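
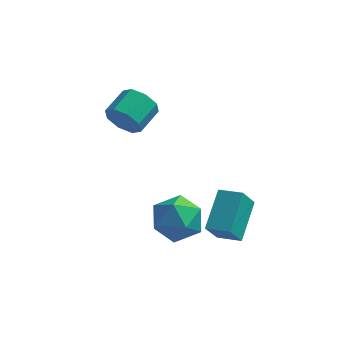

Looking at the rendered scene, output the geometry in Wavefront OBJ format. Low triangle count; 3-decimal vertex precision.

v 1.061 -0.816 -4.145
v 0.696 -1.454 -3.048
v 1.211 0.903 -3.095
v 0.846 0.266 -1.999
v 2.134 -1.046 -3.921
v 1.769 -1.683 -2.825
v 2.284 0.674 -2.872
v 1.919 0.036 -1.775
v -0.715 0.13 -2.577
v -0.006 0.185 -3.581
v -1.254 -1.725 -3.059
v -0.545 -1.67 -4.063
v -0.029 -1.702 -2.946
v 0.304 -0.556 -2.648
v -1.564 -0.984 -3.992
v -1.231 0.162 -3.694
v -0.53 -0.504 -4.455
v 0.418 -0.947 -3.809
v -1.678 -0.593 -2.831
v -0.73 -1.036 -2.185
v -3.884 2.788 -0.547
v -3.563 2.405 0.237
v -3.115 3.669 0.671
v -3.436 4.052 -0.113
v -3.076 2.411 -0.283
v -2.628 3.675 0.152
v -3.063 2.638 -0.957
v -2.615 3.902 -0.523
v -3.531 2.953 -1.391
v -3.082 4.217 -0.957
v -4.205 3.171 -1.331
v -3.757 4.435 -0.897
v -4.692 3.165 -0.812
v -4.244 4.429 -0.377
v -4.705 2.938 -0.137
v -4.257 4.202 0.297
v -4.238 2.623 0.297
v -3.789 3.887 0.731
f 2 4 1
f 5 2 1
f 1 4 3
f 3 5 1
f 2 8 4
f 6 2 5
f 6 8 2
f 4 8 3
f 7 5 3
f 3 8 7
f 7 6 5
f 8 6 7
f 9 20 14
f 9 14 10
f 9 10 16
f 9 16 19
f 9 19 20
f 10 14 18
f 14 20 13
f 20 19 11
f 19 16 15
f 16 10 17
f 12 18 13
f 12 13 11
f 12 11 15
f 12 15 17
f 12 17 18
f 13 18 14
f 11 13 20
f 15 11 19
f 17 15 16
f 18 17 10
f 22 21 25
f 22 25 23
f 23 25 26
f 23 26 24
f 25 21 27
f 25 27 26
f 26 27 28
f 26 28 24
f 27 21 29
f 27 29 28
f 28 29 30
f 28 30 24
f 29 21 31
f 29 31 30
f 30 31 32
f 30 32 24
f 31 21 33
f 31 33 32
f 32 33 34
f 32 34 24
f 33 21 35
f 33 35 34
f 34 35 36
f 34 36 24
f 35 21 37
f 35 37 36
f 36 37 38
f 36 38 24
f 37 21 22
f 37 22 38
f 38 22 23
f 38 23 24



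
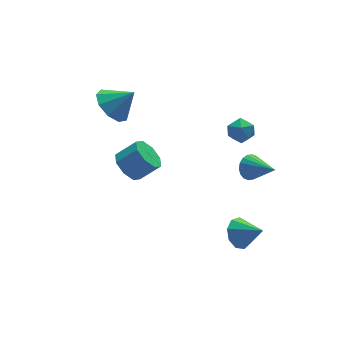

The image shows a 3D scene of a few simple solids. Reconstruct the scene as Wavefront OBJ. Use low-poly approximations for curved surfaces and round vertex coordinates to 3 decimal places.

v 0.782 -2.319 -3.031
v 1.445 -1.76 -2.967
v 1.498 -3.261 -2.209
v 1.058 -1.668 -2.525
v 0.542 -1.881 -2.319
v 0.138 -2.299 -2.446
v 0.036 -2.727 -2.847
v 0.282 -2.964 -3.334
v 0.763 -2.899 -3.679
v 1.252 -2.563 -3.721
v 1.522 -2.113 -3.44
v 1.557 -1.607 1.074
v 2.068 -1.645 0.597
v 2.163 -2.933 1.826
v 2.192 -1.463 0.817
v 2.19 -1.31 1.088
v 2.063 -1.215 1.357
v 1.836 -1.199 1.569
v 1.553 -1.263 1.683
v 1.272 -1.396 1.677
v 1.046 -1.57 1.551
v 0.922 -1.752 1.331
v 0.924 -1.905 1.059
v 1.051 -1.999 0.791
v 1.278 -2.016 0.579
v 1.561 -1.952 0.464
v 1.843 -1.819 0.471
v 1.055 -0.22 2.418
v 1.773 -0.116 2.242
v 1.387 -0.844 3.398
v 2.105 -0.74 3.222
v 1.688 -0.162 3.446
v 1.483 0.223 2.84
v 1.677 -1.183 2.8
v 1.472 -0.798 2.194
v 2.157 -0.711 2.477
v 2.164 -0.08 2.877
v 0.996 -0.88 2.763
v 1.003 -0.249 3.163
v -3.958 -0.394 2.106
v -3.363 -0.287 1.48
v -2.447 -0.539 2.308
v -3.042 -0.646 2.934
v -3.499 0.279 1.802
v -2.583 0.028 2.63
v -3.904 0.451 2.303
v -2.987 0.2 3.13
v -4.34 0.128 2.688
v -3.424 -0.123 3.515
v -4.553 -0.501 2.732
v -3.637 -0.753 3.56
v -4.417 -1.068 2.41
v -3.501 -1.319 3.238
v -4.013 -1.24 1.91
v -3.096 -1.491 2.737
v -3.576 -0.917 1.525
v -2.66 -1.168 2.352
v -3.19 3.459 3.052
v -2.428 3.457 2.316
v -2.23 3.061 4.048
v -2.474 4.112 2.622
v -2.856 4.462 3.13
v -3.394 4.342 3.601
v -3.837 3.81 3.816
v -3.977 3.113 3.672
v -3.749 2.578 3.239
v -3.26 2.455 2.718
v -2.738 2.802 2.353
f 2 1 4
f 2 4 3
f 4 1 5
f 4 5 3
f 5 1 6
f 5 6 3
f 6 1 7
f 6 7 3
f 7 1 8
f 7 8 3
f 8 1 9
f 8 9 3
f 9 1 10
f 9 10 3
f 10 1 11
f 10 11 3
f 11 1 2
f 11 2 3
f 13 12 15
f 13 15 14
f 15 12 16
f 15 16 14
f 16 12 17
f 16 17 14
f 17 12 18
f 17 18 14
f 18 12 19
f 18 19 14
f 19 12 20
f 19 20 14
f 20 12 21
f 20 21 14
f 21 12 22
f 21 22 14
f 22 12 23
f 22 23 14
f 23 12 24
f 23 24 14
f 24 12 25
f 24 25 14
f 25 12 26
f 25 26 14
f 26 12 27
f 26 27 14
f 27 12 13
f 27 13 14
f 28 39 33
f 28 33 29
f 28 29 35
f 28 35 38
f 28 38 39
f 29 33 37
f 33 39 32
f 39 38 30
f 38 35 34
f 35 29 36
f 31 37 32
f 31 32 30
f 31 30 34
f 31 34 36
f 31 36 37
f 32 37 33
f 30 32 39
f 34 30 38
f 36 34 35
f 37 36 29
f 41 40 44
f 41 44 42
f 42 44 45
f 42 45 43
f 44 40 46
f 44 46 45
f 45 46 47
f 45 47 43
f 46 40 48
f 46 48 47
f 47 48 49
f 47 49 43
f 48 40 50
f 48 50 49
f 49 50 51
f 49 51 43
f 50 40 52
f 50 52 51
f 51 52 53
f 51 53 43
f 52 40 54
f 52 54 53
f 53 54 55
f 53 55 43
f 54 40 56
f 54 56 55
f 55 56 57
f 55 57 43
f 56 40 41
f 56 41 57
f 57 41 42
f 57 42 43
f 59 58 61
f 59 61 60
f 61 58 62
f 61 62 60
f 62 58 63
f 62 63 60
f 63 58 64
f 63 64 60
f 64 58 65
f 64 65 60
f 65 58 66
f 65 66 60
f 66 58 67
f 66 67 60
f 67 58 68
f 67 68 60
f 68 58 59
f 68 59 60



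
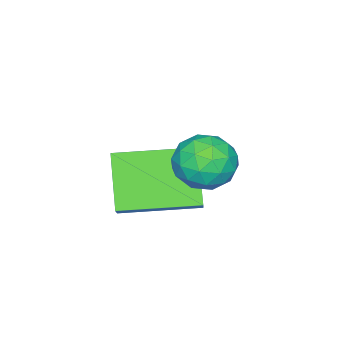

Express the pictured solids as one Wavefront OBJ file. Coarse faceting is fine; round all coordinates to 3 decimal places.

v 2.05 2.403 -0.321
v 2.68 2.232 -0.12
v 2 1.488 -0.94
v 2.63 1.317 -0.739
v 2.112 1.299 -0.293
v 2.143 1.865 0.089
v 2.537 1.855 -1.149
v 2.568 2.421 -0.767
v 2.981 1.893 -0.631
v 2.718 1.55 -0.102
v 1.962 2.17 -0.958
v 1.699 1.827 -0.429
v 2.369 2.398 -0.166
v 2.311 1.322 -0.894
v 2.006 1.312 -0.632
v 2.376 1.211 -0.513
v 2.054 2.182 -0.043
v 2.424 2.081 0.075
v 2.09 1.533 -0.027
v 2.256 1.639 -1.135
v 2.626 1.538 -1.017
v 2.304 2.509 -0.547
v 2.674 2.408 -0.428
v 2.59 2.187 -1.033
v 2.917 2.098 -0.348
v 2.887 1.56 -0.712
v 2.833 1.877 -0.953
v 2.851 2.209 -0.729
v 2.762 1.896 -0.037
v 2.733 1.359 -0.401
v 2.428 1.348 -0.139
v 2.446 1.681 0.086
v 2.939 1.697 -0.338
v 1.947 2.361 -0.659
v 1.918 1.824 -1.023
v 2.234 2.039 -1.146
v 2.252 2.372 -0.921
v 1.793 2.16 -0.348
v 1.763 1.622 -0.712
v 1.829 1.511 -0.331
v 1.847 1.843 -0.107
v 1.741 2.023 -0.722
v 2.371 -0.153 -2.861
v 1.651 -0.751 -1.833
v 1.384 1.238 -2.743
v 0.664 0.64 -1.715
v 2.876 0.16 -2.325
v 2.156 -0.438 -1.297
v 1.889 1.551 -2.207
v 1.169 0.953 -1.179
f 1 38 17
f 38 12 41
f 17 41 6
f 38 41 17
f 1 17 13
f 17 6 18
f 13 18 2
f 17 18 13
f 1 13 22
f 13 2 23
f 22 23 8
f 13 23 22
f 1 22 34
f 22 8 37
f 34 37 11
f 22 37 34
f 1 34 38
f 34 11 42
f 38 42 12
f 34 42 38
f 2 18 29
f 18 6 32
f 29 32 10
f 18 32 29
f 6 41 19
f 41 12 40
f 19 40 5
f 41 40 19
f 12 42 39
f 42 11 35
f 39 35 3
f 42 35 39
f 11 37 36
f 37 8 24
f 36 24 7
f 37 24 36
f 8 23 28
f 23 2 25
f 28 25 9
f 23 25 28
f 4 30 16
f 30 10 31
f 16 31 5
f 30 31 16
f 4 16 14
f 16 5 15
f 14 15 3
f 16 15 14
f 4 14 21
f 14 3 20
f 21 20 7
f 14 20 21
f 4 21 26
f 21 7 27
f 26 27 9
f 21 27 26
f 4 26 30
f 26 9 33
f 30 33 10
f 26 33 30
f 5 31 19
f 31 10 32
f 19 32 6
f 31 32 19
f 3 15 39
f 15 5 40
f 39 40 12
f 15 40 39
f 7 20 36
f 20 3 35
f 36 35 11
f 20 35 36
f 9 27 28
f 27 7 24
f 28 24 8
f 27 24 28
f 10 33 29
f 33 9 25
f 29 25 2
f 33 25 29
f 44 46 43
f 47 44 43
f 43 46 45
f 45 47 43
f 44 50 46
f 48 44 47
f 48 50 44
f 46 50 45
f 49 47 45
f 45 50 49
f 49 48 47
f 50 48 49



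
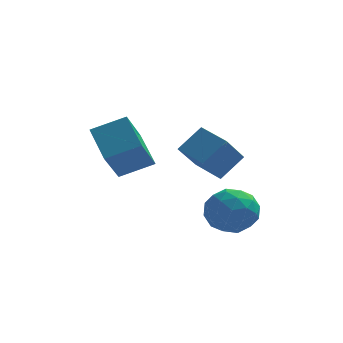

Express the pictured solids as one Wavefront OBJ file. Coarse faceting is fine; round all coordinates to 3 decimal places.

v -0.409 -0.978 -0.744
v 0.574 -0.373 0.259
v -1.436 0.167 -0.429
v -0.453 0.773 0.574
v 0.353 0.087 -2.134
v 1.336 0.693 -1.131
v -0.674 1.233 -1.819
v 0.309 1.838 -0.816
v 0.589 -0.688 -2.563
v 1.4 -0.766 -3.485
v 0.14 -2.614 -2.795
v 0.951 -2.692 -3.717
v 1.345 -2.53 -2.563
v 1.623 -1.34 -2.419
v -0.083 -2.04 -3.861
v 0.195 -0.85 -3.717
v 0.985 -1.602 -4.287
v 1.867 -1.904 -3.485
v -0.327 -1.476 -2.795
v 0.555 -1.778 -1.993
v 1.034 -0.558 -3.004
v 0.506 -2.822 -3.276
v 0.738 -2.726 -2.598
v 1.214 -2.772 -3.14
v 1.165 -0.895 -2.377
v 1.642 -0.941 -2.919
v 1.609 -1.978 -2.377
v -0.102 -2.439 -3.361
v 0.375 -2.485 -3.903
v 0.326 -0.608 -3.14
v 0.802 -0.654 -3.682
v -0.069 -1.402 -3.903
v 1.267 -1.095 -4.017
v 1.003 -2.227 -4.153
v 0.395 -1.844 -4.238
v 0.558 -1.145 -4.153
v 1.785 -1.273 -3.545
v 1.521 -2.405 -3.682
v 1.753 -2.31 -3.003
v 1.916 -1.61 -2.919
v 1.541 -1.764 -4.017
v 0.019 -0.975 -2.598
v -0.245 -2.107 -2.735
v -0.376 -1.77 -3.361
v -0.213 -1.07 -3.277
v 0.537 -1.153 -2.127
v 0.273 -2.285 -2.263
v 0.982 -2.235 -2.127
v 1.145 -1.536 -2.042
v -0.001 -1.616 -2.263
v -4.295 -4.131 0.944
v -4.918 -2.697 1.915
v -3.786 -2.829 -0.651
v -4.41 -1.396 0.32
v -2.83 -3.924 1.58
v -3.454 -2.491 2.551
v -2.322 -2.623 -0.015
v -2.945 -1.189 0.956
f 2 4 1
f 5 2 1
f 1 4 3
f 3 5 1
f 2 8 4
f 6 2 5
f 6 8 2
f 4 8 3
f 7 5 3
f 3 8 7
f 7 6 5
f 8 6 7
f 9 46 25
f 46 20 49
f 25 49 14
f 46 49 25
f 9 25 21
f 25 14 26
f 21 26 10
f 25 26 21
f 9 21 30
f 21 10 31
f 30 31 16
f 21 31 30
f 9 30 42
f 30 16 45
f 42 45 19
f 30 45 42
f 9 42 46
f 42 19 50
f 46 50 20
f 42 50 46
f 10 26 37
f 26 14 40
f 37 40 18
f 26 40 37
f 14 49 27
f 49 20 48
f 27 48 13
f 49 48 27
f 20 50 47
f 50 19 43
f 47 43 11
f 50 43 47
f 19 45 44
f 45 16 32
f 44 32 15
f 45 32 44
f 16 31 36
f 31 10 33
f 36 33 17
f 31 33 36
f 12 38 24
f 38 18 39
f 24 39 13
f 38 39 24
f 12 24 22
f 24 13 23
f 22 23 11
f 24 23 22
f 12 22 29
f 22 11 28
f 29 28 15
f 22 28 29
f 12 29 34
f 29 15 35
f 34 35 17
f 29 35 34
f 12 34 38
f 34 17 41
f 38 41 18
f 34 41 38
f 13 39 27
f 39 18 40
f 27 40 14
f 39 40 27
f 11 23 47
f 23 13 48
f 47 48 20
f 23 48 47
f 15 28 44
f 28 11 43
f 44 43 19
f 28 43 44
f 17 35 36
f 35 15 32
f 36 32 16
f 35 32 36
f 18 41 37
f 41 17 33
f 37 33 10
f 41 33 37
f 52 54 51
f 55 52 51
f 51 54 53
f 53 55 51
f 52 58 54
f 56 52 55
f 56 58 52
f 54 58 53
f 57 55 53
f 53 58 57
f 57 56 55
f 58 56 57



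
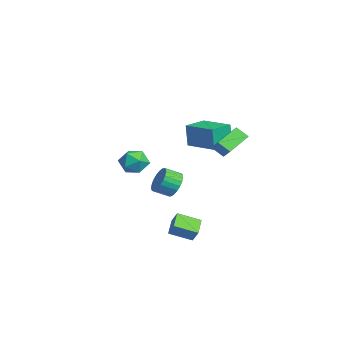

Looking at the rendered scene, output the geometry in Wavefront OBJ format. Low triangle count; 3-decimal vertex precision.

v 2.438 2.652 2.506
v 2.097 2.021 3.113
v 3.23 2.88 3.188
v 2.889 2.249 3.796
v 3.411 1.431 1.784
v 3.07 0.8 2.392
v 4.203 1.659 2.467
v 3.862 1.028 3.074
v 2.493 -1.362 -3.473
v 2.951 -1.115 -2.702
v 2.691 -0.003 -4.025
v 3.149 0.244 -3.254
v 3.551 -1.724 -3.986
v 4.009 -1.477 -3.215
v 3.749 -0.365 -4.538
v 4.207 -0.118 -3.767
v 0.64 -0.851 -1.441
v 1.25 -1.165 -2.054
v 1.25 -2.144 -1.552
v 0.64 -1.829 -0.939
v 1.467 -1.035 -1.799
v 1.467 -2.014 -1.298
v 1.559 -0.876 -1.49
v 1.558 -1.855 -0.989
v 1.51 -0.714 -1.174
v 1.509 -1.693 -0.672
v 1.329 -0.573 -0.898
v 1.328 -1.552 -0.396
v 1.043 -0.474 -0.705
v 1.043 -1.453 -0.203
v 0.696 -0.432 -0.623
v 0.695 -1.411 -0.122
v 0.34 -0.454 -0.667
v 0.34 -1.433 -0.165
v 0.03 -0.536 -0.828
v 0.03 -1.515 -0.326
v -0.187 -0.666 -1.082
v -0.187 -1.645 -0.581
v -0.278 -0.825 -1.391
v -0.279 -1.804 -0.89
v -0.229 -0.987 -1.708
v -0.23 -1.966 -1.206
v -0.048 -1.128 -1.984
v -0.049 -2.107 -1.482
v 0.237 -1.227 -2.177
v 0.237 -2.206 -1.675
v 0.585 -1.269 -2.258
v 0.584 -2.248 -1.757
v 0.94 -1.247 -2.215
v 0.94 -2.226 -1.713
v 3.546 -3.243 1.109
v 4.02 -2.799 1.798
v 3.58 -4.541 1.922
v 4.054 -4.097 2.611
v 3.148 -3.88 2.444
v 3.127 -3.078 1.941
v 4.473 -4.262 1.779
v 4.452 -3.46 1.276
v 4.593 -3.429 2.212
v 3.774 -3.193 2.623
v 3.826 -4.147 1.097
v 3.007 -3.911 1.508
v -5.007 1.893 -0.169
v -5.14 1.795 1.423
v -3.251 3.198 0.057
v -3.383 3.1 1.649
v -4.077 0.64 -0.169
v -4.209 0.542 1.423
v -2.32 1.945 0.057
v -2.453 1.847 1.649
f 2 4 1
f 5 2 1
f 1 4 3
f 3 5 1
f 2 8 4
f 6 2 5
f 6 8 2
f 4 8 3
f 7 5 3
f 3 8 7
f 7 6 5
f 8 6 7
f 10 12 9
f 13 10 9
f 9 12 11
f 11 13 9
f 10 16 12
f 14 10 13
f 14 16 10
f 12 16 11
f 15 13 11
f 11 16 15
f 15 14 13
f 16 14 15
f 18 17 21
f 18 21 19
f 19 21 22
f 19 22 20
f 21 17 23
f 21 23 22
f 22 23 24
f 22 24 20
f 23 17 25
f 23 25 24
f 24 25 26
f 24 26 20
f 25 17 27
f 25 27 26
f 26 27 28
f 26 28 20
f 27 17 29
f 27 29 28
f 28 29 30
f 28 30 20
f 29 17 31
f 29 31 30
f 30 31 32
f 30 32 20
f 31 17 33
f 31 33 32
f 32 33 34
f 32 34 20
f 33 17 35
f 33 35 34
f 34 35 36
f 34 36 20
f 35 17 37
f 35 37 36
f 36 37 38
f 36 38 20
f 37 17 39
f 37 39 38
f 38 39 40
f 38 40 20
f 39 17 41
f 39 41 40
f 40 41 42
f 40 42 20
f 41 17 43
f 41 43 42
f 42 43 44
f 42 44 20
f 43 17 45
f 43 45 44
f 44 45 46
f 44 46 20
f 45 17 47
f 45 47 46
f 46 47 48
f 46 48 20
f 47 17 49
f 47 49 48
f 48 49 50
f 48 50 20
f 49 17 18
f 49 18 50
f 50 18 19
f 50 19 20
f 51 62 56
f 51 56 52
f 51 52 58
f 51 58 61
f 51 61 62
f 52 56 60
f 56 62 55
f 62 61 53
f 61 58 57
f 58 52 59
f 54 60 55
f 54 55 53
f 54 53 57
f 54 57 59
f 54 59 60
f 55 60 56
f 53 55 62
f 57 53 61
f 59 57 58
f 60 59 52
f 64 66 63
f 67 64 63
f 63 66 65
f 65 67 63
f 64 70 66
f 68 64 67
f 68 70 64
f 66 70 65
f 69 67 65
f 65 70 69
f 69 68 67
f 70 68 69



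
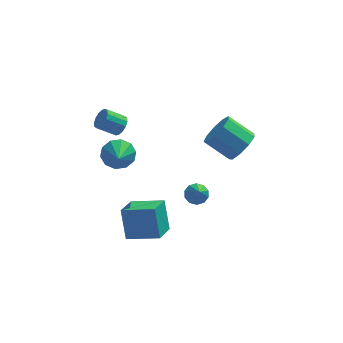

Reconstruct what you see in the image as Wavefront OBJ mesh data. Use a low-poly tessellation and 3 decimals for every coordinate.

v -3.569 2.383 0.328
v -3.178 1.96 -0.376
v -3.551 1.197 1.052
v -2.77 2.166 -0.049
v -2.667 2.455 0.423
v -2.909 2.717 0.858
v -3.403 2.851 1.091
v -3.96 2.807 1.033
v -4.368 2.601 0.705
v -4.471 2.312 0.234
v -4.23 2.05 -0.202
v -3.736 1.916 -0.434
v -3.264 -1.333 -2.997
v -3.491 -0.518 -1.443
v -2.75 -0.027 -3.607
v -2.977 0.788 -2.052
v -1.603 -1.768 -2.528
v -1.83 -0.953 -0.973
v -1.089 -0.462 -3.137
v -1.316 0.353 -1.583
v 2.645 2.221 0.877
v 3.241 2.213 1.68
v 1.97 2.771 2.627
v 1.375 2.779 1.823
v 3.276 2.821 1.369
v 2.005 3.379 2.316
v 3.016 3.149 0.827
v 1.745 3.706 1.774
v 2.582 3.042 0.309
v 1.312 3.6 1.256
v 2.179 2.551 0.056
v 0.908 3.109 1.003
v 1.993 1.906 0.187
v 0.722 2.464 1.134
v 2.113 1.408 0.641
v 0.842 1.966 1.588
v 2.482 1.291 1.205
v 1.211 1.849 2.152
v 2.927 1.609 1.615
v 1.657 2.167 2.562
v -3.414 1.374 3.56
v -3.087 1.52 4.042
v -4.04 1.472 4.702
v -4.366 1.326 4.22
v -3.182 1.791 3.924
v -4.135 1.743 4.584
v -3.339 1.95 3.709
v -4.292 1.903 4.369
v -3.517 1.955 3.453
v -4.469 1.908 4.114
v -3.666 1.804 3.227
v -4.619 1.757 3.887
v -3.748 1.538 3.089
v -4.701 1.491 3.75
v -3.74 1.228 3.078
v -4.693 1.18 3.738
v -3.645 0.957 3.196
v -4.598 0.909 3.856
v -3.488 0.797 3.411
v -4.441 0.75 4.071
v -3.311 0.792 3.666
v -4.263 0.745 4.327
v -3.161 0.943 3.893
v -4.114 0.896 4.553
v -3.079 1.209 4.03
v -4.032 1.162 4.691
v 0.355 1.831 -2.591
v 0.727 1.456 -2.952
v 0.465 0.629 -1.229
v 0.961 1.704 -2.752
v 0.964 2.001 -2.49
v 0.734 2.233 -2.267
v 0.36 2.311 -2.167
v -0.017 2.207 -2.229
v -0.251 1.959 -2.43
v -0.254 1.662 -2.691
v -0.024 1.43 -2.915
v 0.351 1.352 -3.014
f 2 1 4
f 2 4 3
f 4 1 5
f 4 5 3
f 5 1 6
f 5 6 3
f 6 1 7
f 6 7 3
f 7 1 8
f 7 8 3
f 8 1 9
f 8 9 3
f 9 1 10
f 9 10 3
f 10 1 11
f 10 11 3
f 11 1 12
f 11 12 3
f 12 1 2
f 12 2 3
f 14 16 13
f 17 14 13
f 13 16 15
f 15 17 13
f 14 20 16
f 18 14 17
f 18 20 14
f 16 20 15
f 19 17 15
f 15 20 19
f 19 18 17
f 20 18 19
f 22 21 25
f 22 25 23
f 23 25 26
f 23 26 24
f 25 21 27
f 25 27 26
f 26 27 28
f 26 28 24
f 27 21 29
f 27 29 28
f 28 29 30
f 28 30 24
f 29 21 31
f 29 31 30
f 30 31 32
f 30 32 24
f 31 21 33
f 31 33 32
f 32 33 34
f 32 34 24
f 33 21 35
f 33 35 34
f 34 35 36
f 34 36 24
f 35 21 37
f 35 37 36
f 36 37 38
f 36 38 24
f 37 21 39
f 37 39 38
f 38 39 40
f 38 40 24
f 39 21 22
f 39 22 40
f 40 22 23
f 40 23 24
f 42 41 45
f 42 45 43
f 43 45 46
f 43 46 44
f 45 41 47
f 45 47 46
f 46 47 48
f 46 48 44
f 47 41 49
f 47 49 48
f 48 49 50
f 48 50 44
f 49 41 51
f 49 51 50
f 50 51 52
f 50 52 44
f 51 41 53
f 51 53 52
f 52 53 54
f 52 54 44
f 53 41 55
f 53 55 54
f 54 55 56
f 54 56 44
f 55 41 57
f 55 57 56
f 56 57 58
f 56 58 44
f 57 41 59
f 57 59 58
f 58 59 60
f 58 60 44
f 59 41 61
f 59 61 60
f 60 61 62
f 60 62 44
f 61 41 63
f 61 63 62
f 62 63 64
f 62 64 44
f 63 41 65
f 63 65 64
f 64 65 66
f 64 66 44
f 65 41 42
f 65 42 66
f 66 42 43
f 66 43 44
f 68 67 70
f 68 70 69
f 70 67 71
f 70 71 69
f 71 67 72
f 71 72 69
f 72 67 73
f 72 73 69
f 73 67 74
f 73 74 69
f 74 67 75
f 74 75 69
f 75 67 76
f 75 76 69
f 76 67 77
f 76 77 69
f 77 67 78
f 77 78 69
f 78 67 68
f 78 68 69



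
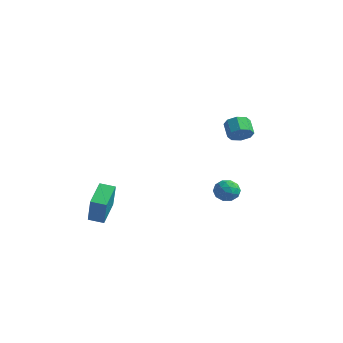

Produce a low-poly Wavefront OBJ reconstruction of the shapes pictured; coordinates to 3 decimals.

v 2.137 2.004 3.385
v 2.714 2.193 3.89
v 1.941 2.604 4.62
v 1.363 2.416 4.115
v 2.588 2.641 3.505
v 1.815 3.053 4.234
v 2.198 2.716 3.049
v 1.425 3.128 3.778
v 1.772 2.374 2.79
v 0.999 2.786 3.52
v 1.559 1.816 2.88
v 0.786 2.227 3.61
v 1.685 1.367 3.266
v 0.912 1.779 3.995
v 2.075 1.292 3.722
v 1.302 1.704 4.451
v 2.501 1.634 3.98
v 1.728 2.046 4.71
v -3.905 -4.532 -3.507
v -4.801 -3.12 -2.627
v -3.15 -3.926 -3.712
v -4.046 -2.513 -2.832
v -2.954 -5.087 -1.648
v -3.85 -3.674 -0.768
v -2.199 -4.48 -1.853
v -3.095 -3.068 -0.973
v -1.625 4.522 -2.626
v -0.842 4.694 -2.256
v -1.318 3.126 -2.624
v -0.535 3.298 -2.254
v -1.278 3.416 -1.79
v -1.467 4.278 -1.792
v -0.693 3.542 -3.088
v -0.882 4.404 -3.09
v -0.266 4.089 -2.542
v -0.627 4.011 -1.74
v -1.533 3.809 -3.14
v -1.894 3.731 -2.338
v -1.26 4.73 -2.442
v -0.9 3.09 -2.438
v -1.336 3.158 -2.166
v -0.876 3.26 -1.949
v -1.628 4.486 -2.169
v -1.167 4.587 -1.951
v -1.424 3.836 -1.677
v -0.993 3.233 -2.929
v -0.532 3.334 -2.711
v -1.284 4.56 -2.931
v -0.824 4.662 -2.714
v -0.736 3.984 -3.203
v -0.461 4.476 -2.392
v -0.281 3.656 -2.39
v -0.374 3.799 -2.881
v -0.485 4.306 -2.882
v -0.674 4.43 -1.921
v -0.493 3.61 -1.919
v -0.93 3.679 -1.647
v -1.041 4.186 -1.647
v -0.335 4.074 -2.088
v -1.667 4.21 -2.961
v -1.486 3.39 -2.959
v -1.119 3.634 -3.233
v -1.23 4.141 -3.233
v -1.879 4.164 -2.49
v -1.699 3.344 -2.488
v -1.675 3.514 -1.998
v -1.786 4.021 -1.999
v -1.825 3.746 -2.792
f 2 1 5
f 2 5 3
f 3 5 6
f 3 6 4
f 5 1 7
f 5 7 6
f 6 7 8
f 6 8 4
f 7 1 9
f 7 9 8
f 8 9 10
f 8 10 4
f 9 1 11
f 9 11 10
f 10 11 12
f 10 12 4
f 11 1 13
f 11 13 12
f 12 13 14
f 12 14 4
f 13 1 15
f 13 15 14
f 14 15 16
f 14 16 4
f 15 1 17
f 15 17 16
f 16 17 18
f 16 18 4
f 17 1 2
f 17 2 18
f 18 2 3
f 18 3 4
f 20 22 19
f 23 20 19
f 19 22 21
f 21 23 19
f 20 26 22
f 24 20 23
f 24 26 20
f 22 26 21
f 25 23 21
f 21 26 25
f 25 24 23
f 26 24 25
f 27 64 43
f 64 38 67
f 43 67 32
f 64 67 43
f 27 43 39
f 43 32 44
f 39 44 28
f 43 44 39
f 27 39 48
f 39 28 49
f 48 49 34
f 39 49 48
f 27 48 60
f 48 34 63
f 60 63 37
f 48 63 60
f 27 60 64
f 60 37 68
f 64 68 38
f 60 68 64
f 28 44 55
f 44 32 58
f 55 58 36
f 44 58 55
f 32 67 45
f 67 38 66
f 45 66 31
f 67 66 45
f 38 68 65
f 68 37 61
f 65 61 29
f 68 61 65
f 37 63 62
f 63 34 50
f 62 50 33
f 63 50 62
f 34 49 54
f 49 28 51
f 54 51 35
f 49 51 54
f 30 56 42
f 56 36 57
f 42 57 31
f 56 57 42
f 30 42 40
f 42 31 41
f 40 41 29
f 42 41 40
f 30 40 47
f 40 29 46
f 47 46 33
f 40 46 47
f 30 47 52
f 47 33 53
f 52 53 35
f 47 53 52
f 30 52 56
f 52 35 59
f 56 59 36
f 52 59 56
f 31 57 45
f 57 36 58
f 45 58 32
f 57 58 45
f 29 41 65
f 41 31 66
f 65 66 38
f 41 66 65
f 33 46 62
f 46 29 61
f 62 61 37
f 46 61 62
f 35 53 54
f 53 33 50
f 54 50 34
f 53 50 54
f 36 59 55
f 59 35 51
f 55 51 28
f 59 51 55



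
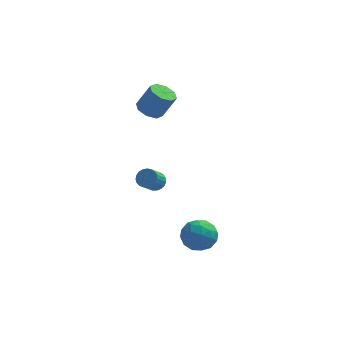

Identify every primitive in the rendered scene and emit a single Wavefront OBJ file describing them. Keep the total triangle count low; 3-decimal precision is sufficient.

v 0.097 -0.071 -0.372
v 0.639 -0.221 -0.277
v 0.304 -0.959 0.466
v -0.237 -0.809 0.372
v 0.607 -0.047 -0.119
v 0.273 -0.786 0.625
v 0.488 0.122 -0.004
v 0.153 -0.616 0.739
v 0.3 0.259 0.047
v -0.034 -0.48 0.79
v 0.078 0.338 0.026
v -0.256 -0.401 0.769
v -0.141 0.346 -0.064
v -0.475 -0.393 0.679
v -0.319 0.283 -0.208
v -0.653 -0.456 0.536
v -0.425 0.158 -0.379
v -0.759 -0.581 0.364
v -0.44 -0.006 -0.549
v -0.775 -0.745 0.194
v -0.363 -0.181 -0.689
v -0.698 -0.92 0.054
v -0.206 -0.338 -0.774
v -0.541 -1.076 -0.03
v 0.003 -0.448 -0.789
v -0.331 -1.186 -0.045
v 0.229 -0.492 -0.732
v -0.106 -1.231 0.011
v 0.432 -0.464 -0.612
v 0.097 -1.203 0.131
v 0.577 -0.368 -0.452
v 0.242 -1.107 0.292
v -0.477 2.112 3.323
v 0.183 2.053 2.972
v 0.877 2.108 4.266
v 0.217 2.168 4.617
v 0.018 2.598 3.037
v 0.711 2.654 4.332
v -0.437 2.859 3.27
v 0.256 2.915 4.565
v -0.916 2.683 3.533
v -0.222 2.738 4.828
v -1.137 2.172 3.674
v -0.443 2.227 4.968
v -0.971 1.626 3.608
v -0.278 1.682 4.903
v -0.516 1.365 3.375
v 0.177 1.421 4.67
v -0.038 1.542 3.112
v 0.656 1.597 4.407
v 2.792 -1.991 -1.602
v 3.411 -2.327 -2.265
v 1.649 -2.853 -2.235
v 2.268 -3.189 -2.898
v 2.363 -3.451 -1.971
v 3.069 -2.918 -1.58
v 1.991 -2.262 -2.92
v 2.697 -1.729 -2.529
v 2.916 -2.494 -3.079
v 3.146 -3.228 -2.493
v 1.914 -1.952 -2.007
v 2.144 -2.686 -1.421
v 3.202 -2.083 -1.878
v 1.858 -3.097 -2.622
v 1.914 -3.251 -2.077
v 2.278 -3.448 -2.467
v 3.001 -2.431 -1.476
v 3.365 -2.628 -1.865
v 2.748 -3.288 -1.693
v 1.695 -2.552 -2.635
v 2.059 -2.749 -3.024
v 2.782 -1.732 -2.033
v 3.146 -1.929 -2.423
v 2.312 -1.892 -2.807
v 3.275 -2.379 -2.747
v 2.603 -2.886 -3.118
v 2.44 -2.341 -3.131
v 2.855 -2.028 -2.901
v 3.41 -2.81 -2.402
v 2.738 -3.317 -2.774
v 2.794 -3.471 -2.229
v 3.209 -3.158 -1.999
v 3.119 -2.909 -2.88
v 2.322 -1.863 -1.726
v 1.65 -2.37 -2.098
v 1.851 -2.022 -2.501
v 2.266 -1.709 -2.271
v 2.457 -2.294 -1.382
v 1.785 -2.801 -1.753
v 2.205 -3.152 -1.599
v 2.62 -2.839 -1.369
v 1.941 -2.271 -1.62
f 2 1 5
f 2 5 3
f 3 5 6
f 3 6 4
f 5 1 7
f 5 7 6
f 6 7 8
f 6 8 4
f 7 1 9
f 7 9 8
f 8 9 10
f 8 10 4
f 9 1 11
f 9 11 10
f 10 11 12
f 10 12 4
f 11 1 13
f 11 13 12
f 12 13 14
f 12 14 4
f 13 1 15
f 13 15 14
f 14 15 16
f 14 16 4
f 15 1 17
f 15 17 16
f 16 17 18
f 16 18 4
f 17 1 19
f 17 19 18
f 18 19 20
f 18 20 4
f 19 1 21
f 19 21 20
f 20 21 22
f 20 22 4
f 21 1 23
f 21 23 22
f 22 23 24
f 22 24 4
f 23 1 25
f 23 25 24
f 24 25 26
f 24 26 4
f 25 1 27
f 25 27 26
f 26 27 28
f 26 28 4
f 27 1 29
f 27 29 28
f 28 29 30
f 28 30 4
f 29 1 31
f 29 31 30
f 30 31 32
f 30 32 4
f 31 1 2
f 31 2 32
f 32 2 3
f 32 3 4
f 34 33 37
f 34 37 35
f 35 37 38
f 35 38 36
f 37 33 39
f 37 39 38
f 38 39 40
f 38 40 36
f 39 33 41
f 39 41 40
f 40 41 42
f 40 42 36
f 41 33 43
f 41 43 42
f 42 43 44
f 42 44 36
f 43 33 45
f 43 45 44
f 44 45 46
f 44 46 36
f 45 33 47
f 45 47 46
f 46 47 48
f 46 48 36
f 47 33 49
f 47 49 48
f 48 49 50
f 48 50 36
f 49 33 34
f 49 34 50
f 50 34 35
f 50 35 36
f 51 88 67
f 88 62 91
f 67 91 56
f 88 91 67
f 51 67 63
f 67 56 68
f 63 68 52
f 67 68 63
f 51 63 72
f 63 52 73
f 72 73 58
f 63 73 72
f 51 72 84
f 72 58 87
f 84 87 61
f 72 87 84
f 51 84 88
f 84 61 92
f 88 92 62
f 84 92 88
f 52 68 79
f 68 56 82
f 79 82 60
f 68 82 79
f 56 91 69
f 91 62 90
f 69 90 55
f 91 90 69
f 62 92 89
f 92 61 85
f 89 85 53
f 92 85 89
f 61 87 86
f 87 58 74
f 86 74 57
f 87 74 86
f 58 73 78
f 73 52 75
f 78 75 59
f 73 75 78
f 54 80 66
f 80 60 81
f 66 81 55
f 80 81 66
f 54 66 64
f 66 55 65
f 64 65 53
f 66 65 64
f 54 64 71
f 64 53 70
f 71 70 57
f 64 70 71
f 54 71 76
f 71 57 77
f 76 77 59
f 71 77 76
f 54 76 80
f 76 59 83
f 80 83 60
f 76 83 80
f 55 81 69
f 81 60 82
f 69 82 56
f 81 82 69
f 53 65 89
f 65 55 90
f 89 90 62
f 65 90 89
f 57 70 86
f 70 53 85
f 86 85 61
f 70 85 86
f 59 77 78
f 77 57 74
f 78 74 58
f 77 74 78
f 60 83 79
f 83 59 75
f 79 75 52
f 83 75 79



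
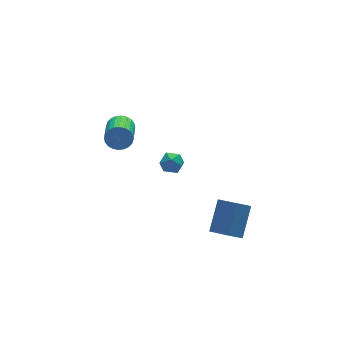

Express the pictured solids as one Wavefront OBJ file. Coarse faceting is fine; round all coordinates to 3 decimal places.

v -0.955 3.438 0.866
v -0.556 3.506 1.521
v -1.306 2.071 2.129
v -1.705 2.002 1.474
v -0.803 3.663 1.587
v -1.553 2.228 2.194
v -1.074 3.786 1.543
v -1.824 2.35 2.15
v -1.327 3.856 1.396
v -2.077 2.42 2.003
v -1.523 3.862 1.168
v -2.273 2.426 1.775
v -1.632 3.803 0.894
v -2.382 2.368 1.502
v -1.639 3.689 0.616
v -2.389 2.253 1.224
v -1.541 3.537 0.377
v -2.291 2.101 0.984
v -1.354 3.369 0.211
v -2.104 1.934 0.819
v -1.107 3.212 0.146
v -1.857 1.777 0.753
v -0.836 3.09 0.19
v -1.586 1.654 0.797
v -0.583 3.02 0.337
v -1.333 1.584 0.944
v -0.387 3.014 0.565
v -1.137 1.578 1.172
v -0.278 3.072 0.838
v -1.028 1.637 1.446
v -0.271 3.187 1.116
v -1.021 1.751 1.724
v -0.369 3.339 1.356
v -1.119 1.903 1.963
v -1.216 -2.144 3.234
v -0.537 -2.188 3.418
v -1.323 -3.272 3.362
v -0.644 -3.316 3.546
v -1.106 -3.003 3.976
v -1.04 -2.306 3.897
v -0.82 -3.154 2.883
v -0.754 -2.457 2.804
v -0.292 -2.812 3.201
v -0.469 -2.718 3.876
v -1.391 -2.742 2.904
v -1.568 -2.648 3.579
v 1.948 -3.544 -3.548
v 2.988 -2.468 -2.222
v 1.454 -2.322 -4.153
v 2.494 -1.246 -2.826
v 2.786 -3.534 -4.214
v 3.826 -2.458 -2.887
v 2.292 -2.312 -4.818
v 3.332 -1.236 -3.492
f 2 1 5
f 2 5 3
f 3 5 6
f 3 6 4
f 5 1 7
f 5 7 6
f 6 7 8
f 6 8 4
f 7 1 9
f 7 9 8
f 8 9 10
f 8 10 4
f 9 1 11
f 9 11 10
f 10 11 12
f 10 12 4
f 11 1 13
f 11 13 12
f 12 13 14
f 12 14 4
f 13 1 15
f 13 15 14
f 14 15 16
f 14 16 4
f 15 1 17
f 15 17 16
f 16 17 18
f 16 18 4
f 17 1 19
f 17 19 18
f 18 19 20
f 18 20 4
f 19 1 21
f 19 21 20
f 20 21 22
f 20 22 4
f 21 1 23
f 21 23 22
f 22 23 24
f 22 24 4
f 23 1 25
f 23 25 24
f 24 25 26
f 24 26 4
f 25 1 27
f 25 27 26
f 26 27 28
f 26 28 4
f 27 1 29
f 27 29 28
f 28 29 30
f 28 30 4
f 29 1 31
f 29 31 30
f 30 31 32
f 30 32 4
f 31 1 33
f 31 33 32
f 32 33 34
f 32 34 4
f 33 1 2
f 33 2 34
f 34 2 3
f 34 3 4
f 35 46 40
f 35 40 36
f 35 36 42
f 35 42 45
f 35 45 46
f 36 40 44
f 40 46 39
f 46 45 37
f 45 42 41
f 42 36 43
f 38 44 39
f 38 39 37
f 38 37 41
f 38 41 43
f 38 43 44
f 39 44 40
f 37 39 46
f 41 37 45
f 43 41 42
f 44 43 36
f 48 50 47
f 51 48 47
f 47 50 49
f 49 51 47
f 48 54 50
f 52 48 51
f 52 54 48
f 50 54 49
f 53 51 49
f 49 54 53
f 53 52 51
f 54 52 53



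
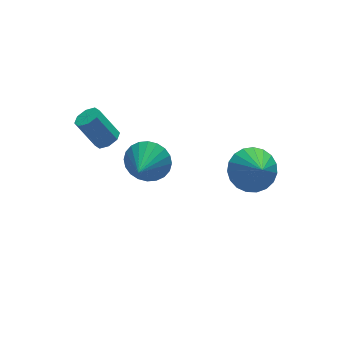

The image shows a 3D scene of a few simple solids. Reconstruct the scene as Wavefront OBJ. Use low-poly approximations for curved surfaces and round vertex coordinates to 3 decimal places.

v -2.31 1.583 0.652
v -2.081 1.188 0.922
v -2.661 1.642 2.077
v -2.89 2.037 1.808
v -1.85 1.521 0.908
v -2.43 1.975 2.063
v -1.888 1.89 0.744
v -2.468 2.344 1.899
v -2.173 2.08 0.526
v -2.753 2.533 1.682
v -2.539 1.978 0.383
v -3.119 2.432 1.538
v -2.77 1.645 0.397
v -3.35 2.099 1.552
v -2.732 1.276 0.561
v -3.312 1.73 1.716
v -2.447 1.087 0.778
v -3.027 1.54 1.934
v 1.448 -2.608 1.419
v 2.04 -3.106 0.941
v 1.432 -3.412 2.241
v 2.27 -2.894 1.154
v 2.357 -2.632 1.413
v 2.288 -2.365 1.672
v 2.073 -2.141 1.888
v 1.75 -1.997 2.023
v 1.374 -1.959 2.054
v 1.012 -2.033 1.974
v 0.725 -2.206 1.799
v 0.562 -2.449 1.559
v 0.553 -2.719 1.294
v 0.699 -2.97 1.051
v 0.974 -3.158 0.871
v 1.331 -3.251 0.787
v 1.708 -3.233 0.811
v -0.891 1.272 -1.025
v -0.14 0.945 -0.653
v -1.669 0.248 -0.355
v -0.24 1.179 -0.411
v -0.439 1.427 -0.262
v -0.707 1.652 -0.23
v -1.003 1.819 -0.318
v -1.282 1.902 -0.514
v -1.501 1.89 -0.788
v -1.628 1.784 -1.098
v -1.642 1.6 -1.397
v -1.543 1.366 -1.639
v -1.343 1.117 -1.787
v -1.076 0.893 -1.82
v -0.78 0.726 -1.731
v -0.501 0.642 -1.535
v -0.281 0.654 -1.261
v -0.154 0.761 -0.951
f 2 1 5
f 2 5 3
f 3 5 6
f 3 6 4
f 5 1 7
f 5 7 6
f 6 7 8
f 6 8 4
f 7 1 9
f 7 9 8
f 8 9 10
f 8 10 4
f 9 1 11
f 9 11 10
f 10 11 12
f 10 12 4
f 11 1 13
f 11 13 12
f 12 13 14
f 12 14 4
f 13 1 15
f 13 15 14
f 14 15 16
f 14 16 4
f 15 1 17
f 15 17 16
f 16 17 18
f 16 18 4
f 17 1 2
f 17 2 18
f 18 2 3
f 18 3 4
f 20 19 22
f 20 22 21
f 22 19 23
f 22 23 21
f 23 19 24
f 23 24 21
f 24 19 25
f 24 25 21
f 25 19 26
f 25 26 21
f 26 19 27
f 26 27 21
f 27 19 28
f 27 28 21
f 28 19 29
f 28 29 21
f 29 19 30
f 29 30 21
f 30 19 31
f 30 31 21
f 31 19 32
f 31 32 21
f 32 19 33
f 32 33 21
f 33 19 34
f 33 34 21
f 34 19 35
f 34 35 21
f 35 19 20
f 35 20 21
f 37 36 39
f 37 39 38
f 39 36 40
f 39 40 38
f 40 36 41
f 40 41 38
f 41 36 42
f 41 42 38
f 42 36 43
f 42 43 38
f 43 36 44
f 43 44 38
f 44 36 45
f 44 45 38
f 45 36 46
f 45 46 38
f 46 36 47
f 46 47 38
f 47 36 48
f 47 48 38
f 48 36 49
f 48 49 38
f 49 36 50
f 49 50 38
f 50 36 51
f 50 51 38
f 51 36 52
f 51 52 38
f 52 36 53
f 52 53 38
f 53 36 37
f 53 37 38



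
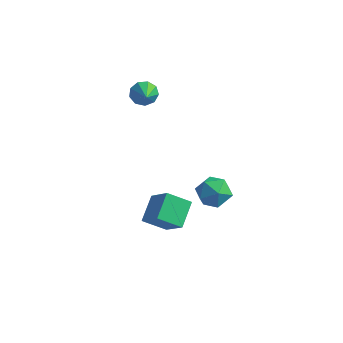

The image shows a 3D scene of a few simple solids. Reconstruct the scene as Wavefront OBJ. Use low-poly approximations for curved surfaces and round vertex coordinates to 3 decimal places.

v 1.884 0.152 -0.638
v 1.661 1.154 -0.016
v 0.936 0.527 -1.583
v 0.712 1.529 -0.961
v 2.648 0.671 -1.199
v 2.424 1.673 -0.577
v 1.699 1.046 -2.144
v 1.476 2.048 -1.522
v -1.433 4.254 2.25
v -0.996 4.326 1.876
v -0.727 3.386 2.91
v -0.961 4.583 2.176
v -1.147 4.686 2.511
v -1.467 4.587 2.724
v -1.771 4.333 2.715
v -1.917 4.042 2.488
v -1.837 3.85 2.15
v -1.568 3.848 1.859
v -1.236 4.036 1.75
v 3.272 1.537 0.65
v 3.849 1.852 1.024
v 3.551 0.448 1.136
v 4.128 0.763 1.51
v 3.416 0.93 1.704
v 3.244 1.603 1.404
v 4.156 0.697 0.756
v 3.984 1.37 0.456
v 4.396 1.333 1.09
v 3.939 1.477 1.676
v 3.461 0.823 0.484
v 3.004 0.967 1.07
f 2 4 1
f 5 2 1
f 1 4 3
f 3 5 1
f 2 8 4
f 6 2 5
f 6 8 2
f 4 8 3
f 7 5 3
f 3 8 7
f 7 6 5
f 8 6 7
f 10 9 12
f 10 12 11
f 12 9 13
f 12 13 11
f 13 9 14
f 13 14 11
f 14 9 15
f 14 15 11
f 15 9 16
f 15 16 11
f 16 9 17
f 16 17 11
f 17 9 18
f 17 18 11
f 18 9 19
f 18 19 11
f 19 9 10
f 19 10 11
f 20 31 25
f 20 25 21
f 20 21 27
f 20 27 30
f 20 30 31
f 21 25 29
f 25 31 24
f 31 30 22
f 30 27 26
f 27 21 28
f 23 29 24
f 23 24 22
f 23 22 26
f 23 26 28
f 23 28 29
f 24 29 25
f 22 24 31
f 26 22 30
f 28 26 27
f 29 28 21



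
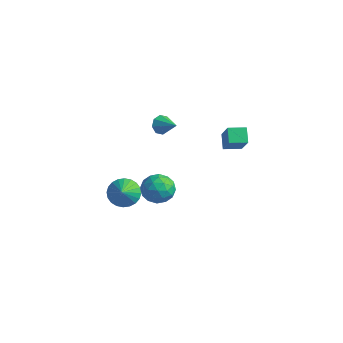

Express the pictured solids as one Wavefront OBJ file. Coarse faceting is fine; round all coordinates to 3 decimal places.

v 2.428 2.813 2.519
v 1.87 3.343 3.126
v 3.075 3.597 2.429
v 2.517 4.127 3.036
v 3.343 2.213 3.884
v 2.785 2.743 4.491
v 3.99 2.997 3.794
v 3.432 3.527 4.401
v -3.703 1.557 -3.876
v -3.033 1.319 -4.536
v -3.037 0.683 -2.884
v -2.873 1.622 -4.375
v -2.84 1.916 -4.138
v -2.938 2.155 -3.862
v -3.153 2.303 -3.587
v -3.451 2.337 -3.357
v -3.788 2.253 -3.205
v -4.111 2.063 -3.156
v -4.372 1.796 -3.216
v -4.532 1.492 -3.377
v -4.565 1.199 -3.613
v -4.467 0.96 -3.89
v -4.252 0.812 -4.164
v -3.954 0.777 -4.395
v -3.618 0.862 -4.546
v -3.294 1.052 -4.596
v -0.711 1.909 -1.916
v -0.173 1.807 -1.056
v -1.127 0.313 -1.844
v -0.589 0.211 -0.984
v -1.448 0.762 -0.986
v -1.191 1.748 -1.031
v -0.109 0.372 -1.869
v 0.148 1.358 -1.914
v 0.199 0.857 -1.027
v -0.628 1.098 -0.481
v -0.672 1.022 -2.419
v -1.499 1.263 -1.873
v -0.405 1.998 -1.492
v -0.895 0.122 -1.408
v -1.4 0.446 -1.409
v -1.083 0.386 -0.903
v -1.004 1.963 -1.477
v -0.687 1.903 -0.972
v -1.437 1.289 -0.931
v -0.613 0.217 -1.928
v -0.296 0.157 -1.423
v -0.217 1.734 -1.997
v 0.1 1.674 -1.491
v 0.137 0.831 -1.969
v 0.13 1.38 -0.969
v -0.115 0.442 -0.927
v 0.167 0.537 -1.448
v 0.318 1.116 -1.474
v -0.357 1.521 -0.649
v -0.602 0.584 -0.606
v -1.106 0.907 -0.608
v -0.955 1.486 -0.634
v -0.138 0.963 -0.632
v -0.698 1.536 -2.294
v -0.943 0.599 -2.251
v -0.345 0.634 -2.266
v -0.194 1.213 -2.292
v -1.185 1.678 -1.973
v -1.43 0.74 -1.931
v -1.618 1.004 -1.426
v -1.467 1.583 -1.452
v -1.162 1.157 -2.268
v -0.718 1.443 3.655
v -0.444 1.747 3.163
v 0.438 1.357 4.245
v -0.598 2.055 3.51
v -0.822 2.005 3.943
v -0.986 1.626 4.207
v -0.992 1.14 4.148
v -0.837 0.831 3.8
v -0.613 0.881 3.367
v -0.45 1.26 3.103
f 2 4 1
f 5 2 1
f 1 4 3
f 3 5 1
f 2 8 4
f 6 2 5
f 6 8 2
f 4 8 3
f 7 5 3
f 3 8 7
f 7 6 5
f 8 6 7
f 10 9 12
f 10 12 11
f 12 9 13
f 12 13 11
f 13 9 14
f 13 14 11
f 14 9 15
f 14 15 11
f 15 9 16
f 15 16 11
f 16 9 17
f 16 17 11
f 17 9 18
f 17 18 11
f 18 9 19
f 18 19 11
f 19 9 20
f 19 20 11
f 20 9 21
f 20 21 11
f 21 9 22
f 21 22 11
f 22 9 23
f 22 23 11
f 23 9 24
f 23 24 11
f 24 9 25
f 24 25 11
f 25 9 26
f 25 26 11
f 26 9 10
f 26 10 11
f 27 64 43
f 64 38 67
f 43 67 32
f 64 67 43
f 27 43 39
f 43 32 44
f 39 44 28
f 43 44 39
f 27 39 48
f 39 28 49
f 48 49 34
f 39 49 48
f 27 48 60
f 48 34 63
f 60 63 37
f 48 63 60
f 27 60 64
f 60 37 68
f 64 68 38
f 60 68 64
f 28 44 55
f 44 32 58
f 55 58 36
f 44 58 55
f 32 67 45
f 67 38 66
f 45 66 31
f 67 66 45
f 38 68 65
f 68 37 61
f 65 61 29
f 68 61 65
f 37 63 62
f 63 34 50
f 62 50 33
f 63 50 62
f 34 49 54
f 49 28 51
f 54 51 35
f 49 51 54
f 30 56 42
f 56 36 57
f 42 57 31
f 56 57 42
f 30 42 40
f 42 31 41
f 40 41 29
f 42 41 40
f 30 40 47
f 40 29 46
f 47 46 33
f 40 46 47
f 30 47 52
f 47 33 53
f 52 53 35
f 47 53 52
f 30 52 56
f 52 35 59
f 56 59 36
f 52 59 56
f 31 57 45
f 57 36 58
f 45 58 32
f 57 58 45
f 29 41 65
f 41 31 66
f 65 66 38
f 41 66 65
f 33 46 62
f 46 29 61
f 62 61 37
f 46 61 62
f 35 53 54
f 53 33 50
f 54 50 34
f 53 50 54
f 36 59 55
f 59 35 51
f 55 51 28
f 59 51 55
f 70 69 72
f 70 72 71
f 72 69 73
f 72 73 71
f 73 69 74
f 73 74 71
f 74 69 75
f 74 75 71
f 75 69 76
f 75 76 71
f 76 69 77
f 76 77 71
f 77 69 78
f 77 78 71
f 78 69 70
f 78 70 71



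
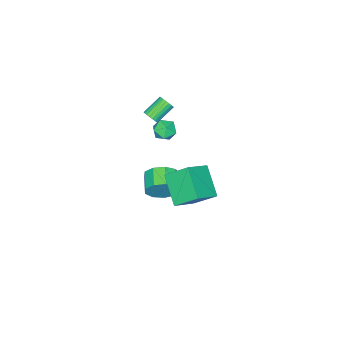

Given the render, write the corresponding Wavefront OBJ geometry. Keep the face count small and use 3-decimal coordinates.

v 2.245 -0.488 -3.979
v 2.792 -0.696 -3.06
v 1.803 -1.539 -2.661
v 1.255 -1.332 -3.581
v 2.337 -0.114 -2.96
v 1.347 -0.957 -2.561
v 1.838 0.293 -3.337
v 0.849 -0.551 -2.938
v 1.53 0.334 -4.015
v 0.54 -0.51 -3.616
v 1.556 -0.01 -4.676
v 0.567 -0.853 -4.277
v 1.905 -0.577 -5.011
v 0.915 -1.421 -4.612
v 2.412 -1.103 -4.864
v 1.423 -1.947 -4.465
v 2.842 -1.341 -4.303
v 1.852 -2.185 -3.904
v 2.992 -1.18 -3.59
v 2.002 -2.024 -3.191
v 4.108 1.162 0.278
v 3.606 2.485 1.454
v 2.566 1.393 -0.64
v 2.063 2.716 0.536
v 5.077 2.644 -0.976
v 4.574 3.967 0.2
v 3.534 2.875 -1.894
v 3.032 4.198 -0.718
v 2.851 -0.845 3.611
v 3.115 -0.471 3.897
v 1.933 -0.2 4.635
v 1.669 -0.575 4.349
v 3.036 -0.351 3.725
v 1.853 -0.08 4.463
v 2.924 -0.316 3.533
v 1.742 -0.045 4.272
v 2.8 -0.373 3.355
v 1.617 -0.102 4.093
v 2.684 -0.511 3.221
v 1.502 -0.24 3.959
v 2.598 -0.707 3.154
v 1.415 -0.437 3.893
v 2.555 -0.927 3.167
v 1.373 -0.657 3.905
v 2.564 -1.133 3.256
v 1.381 -0.863 3.994
v 2.622 -1.289 3.406
v 1.44 -1.019 4.145
v 2.72 -1.369 3.592
v 1.537 -1.098 4.331
v 2.84 -1.358 3.781
v 1.658 -1.087 4.52
v 2.963 -1.258 3.941
v 1.781 -0.987 4.679
v 3.066 -1.087 4.043
v 1.884 -0.816 4.782
v 3.132 -0.874 4.071
v 1.95 -0.603 4.809
v 3.15 -0.656 4.019
v 1.967 -0.386 4.758
v 1.541 -0.039 1.945
v 2.259 0.087 1.571
v 2.161 -0.707 2.909
v 2.879 -0.581 2.535
v 2.48 0.048 2.879
v 2.097 0.461 2.282
v 2.323 -1.081 2.198
v 1.94 -0.668 1.601
v 2.743 -0.556 1.727
v 2.84 0.141 2.148
v 1.58 -0.761 2.332
v 1.677 -0.064 2.753
f 2 1 5
f 2 5 3
f 3 5 6
f 3 6 4
f 5 1 7
f 5 7 6
f 6 7 8
f 6 8 4
f 7 1 9
f 7 9 8
f 8 9 10
f 8 10 4
f 9 1 11
f 9 11 10
f 10 11 12
f 10 12 4
f 11 1 13
f 11 13 12
f 12 13 14
f 12 14 4
f 13 1 15
f 13 15 14
f 14 15 16
f 14 16 4
f 15 1 17
f 15 17 16
f 16 17 18
f 16 18 4
f 17 1 19
f 17 19 18
f 18 19 20
f 18 20 4
f 19 1 2
f 19 2 20
f 20 2 3
f 20 3 4
f 22 24 21
f 25 22 21
f 21 24 23
f 23 25 21
f 22 28 24
f 26 22 25
f 26 28 22
f 24 28 23
f 27 25 23
f 23 28 27
f 27 26 25
f 28 26 27
f 30 29 33
f 30 33 31
f 31 33 34
f 31 34 32
f 33 29 35
f 33 35 34
f 34 35 36
f 34 36 32
f 35 29 37
f 35 37 36
f 36 37 38
f 36 38 32
f 37 29 39
f 37 39 38
f 38 39 40
f 38 40 32
f 39 29 41
f 39 41 40
f 40 41 42
f 40 42 32
f 41 29 43
f 41 43 42
f 42 43 44
f 42 44 32
f 43 29 45
f 43 45 44
f 44 45 46
f 44 46 32
f 45 29 47
f 45 47 46
f 46 47 48
f 46 48 32
f 47 29 49
f 47 49 48
f 48 49 50
f 48 50 32
f 49 29 51
f 49 51 50
f 50 51 52
f 50 52 32
f 51 29 53
f 51 53 52
f 52 53 54
f 52 54 32
f 53 29 55
f 53 55 54
f 54 55 56
f 54 56 32
f 55 29 57
f 55 57 56
f 56 57 58
f 56 58 32
f 57 29 59
f 57 59 58
f 58 59 60
f 58 60 32
f 59 29 30
f 59 30 60
f 60 30 31
f 60 31 32
f 61 72 66
f 61 66 62
f 61 62 68
f 61 68 71
f 61 71 72
f 62 66 70
f 66 72 65
f 72 71 63
f 71 68 67
f 68 62 69
f 64 70 65
f 64 65 63
f 64 63 67
f 64 67 69
f 64 69 70
f 65 70 66
f 63 65 72
f 67 63 71
f 69 67 68
f 70 69 62



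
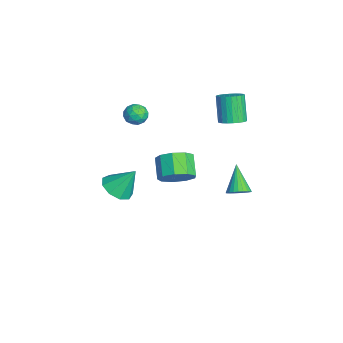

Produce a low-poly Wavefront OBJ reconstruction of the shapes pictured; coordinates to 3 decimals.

v -1.734 -0.69 2.137
v -1.215 -0.885 1.774
v -2.365 -1.375 1.606
v -1.846 -1.57 1.243
v -1.875 -1.722 1.887
v -1.485 -1.299 2.215
v -2.095 -0.961 1.165
v -1.705 -0.538 1.493
v -1.439 -1.053 1.173
v -1.303 -1.524 1.619
v -2.277 -0.736 1.761
v -2.141 -1.207 2.207
v -1.419 -0.727 2.002
v -2.161 -1.533 1.378
v -2.178 -1.622 1.757
v -1.873 -1.737 1.543
v -1.578 -0.971 2.261
v -1.273 -1.086 2.048
v -1.661 -1.578 2.114
v -2.307 -1.174 1.332
v -2.002 -1.289 1.119
v -1.707 -0.523 1.837
v -1.402 -0.638 1.623
v -1.919 -0.682 1.266
v -1.246 -0.941 1.435
v -1.617 -1.343 1.123
v -1.762 -0.985 1.077
v -1.533 -0.737 1.27
v -1.166 -1.218 1.697
v -1.537 -1.62 1.385
v -1.554 -1.709 1.764
v -1.325 -1.461 1.957
v -1.297 -1.316 1.344
v -2.043 -0.64 1.995
v -2.414 -1.042 1.683
v -2.255 -0.799 1.423
v -2.026 -0.551 1.616
v -1.963 -0.917 2.257
v -2.334 -1.319 1.945
v -2.047 -1.523 2.11
v -1.818 -1.275 2.303
v -2.283 -0.944 2.036
v -2.782 0.994 -4.117
v -2.188 0.807 -3.335
v -3.265 0.8 -2.52
v -3.858 0.986 -3.303
v -2.257 1.482 -3.42
v -3.334 1.475 -2.605
v -2.572 1.929 -3.832
v -3.648 1.921 -3.017
v -2.985 1.938 -4.377
v -4.061 1.931 -3.562
v -3.303 1.505 -4.801
v -4.379 1.498 -3.986
v -3.377 0.833 -4.905
v -4.453 0.826 -4.09
v -3.173 0.236 -4.641
v -4.249 0.229 -3.826
v -2.786 -0.006 -4.131
v -3.862 -0.013 -3.317
v -2.397 0.219 -3.616
v -3.473 0.212 -2.801
v -2.884 3.783 -0.046
v -2.414 4.256 0.226
v -3.206 4.229 1.639
v -3.676 3.757 1.366
v -2.609 4.427 0.12
v -3.401 4.401 1.532
v -2.846 4.501 -0.012
v -3.638 4.475 1.401
v -3.089 4.466 -0.149
v -3.881 4.44 1.264
v -3.3 4.326 -0.27
v -4.093 4.3 1.143
v -3.448 4.104 -0.357
v -4.241 4.078 1.056
v -3.511 3.833 -0.397
v -4.303 3.807 1.016
v -3.477 3.554 -0.384
v -4.27 3.528 1.029
v -3.354 3.311 -0.319
v -4.146 3.284 1.094
v -3.159 3.139 -0.212
v -3.951 3.113 1.2
v -2.922 3.065 -0.081
v -3.714 3.039 1.332
v -2.679 3.1 0.056
v -3.471 3.074 1.469
v -2.467 3.24 0.177
v -3.26 3.214 1.59
v -2.319 3.462 0.264
v -3.112 3.436 1.677
v -2.257 3.733 0.304
v -3.049 3.707 1.717
v -2.29 4.012 0.291
v -3.083 3.986 1.704
v 1.13 3.58 -2.263
v 1.522 3.261 -1.887
v -0.01 3.6 -1.057
v 1.583 3.493 -1.834
v 1.574 3.739 -1.846
v 1.498 3.96 -1.922
v 1.366 4.123 -2.049
v 1.198 4.204 -2.21
v 1.02 4.189 -2.378
v 0.858 4.082 -2.529
v 0.738 3.898 -2.639
v 0.677 3.666 -2.693
v 0.686 3.421 -2.68
v 0.762 3.199 -2.605
v 0.894 3.036 -2.477
v 1.062 2.956 -2.317
v 1.24 2.97 -2.148
v 1.402 3.077 -1.997
v 2.854 -2.41 0.033
v 3.718 -2.358 -0.122
v 3.026 -1.55 1.287
v 3.433 -1.904 -0.394
v 2.876 -1.687 -0.467
v 2.309 -1.808 -0.305
v 1.997 -2.211 0.015
v 2.085 -2.707 0.343
v 2.534 -3.065 0.527
v 3.131 -3.116 0.48
v 3.599 -2.837 0.224
f 1 38 17
f 38 12 41
f 17 41 6
f 38 41 17
f 1 17 13
f 17 6 18
f 13 18 2
f 17 18 13
f 1 13 22
f 13 2 23
f 22 23 8
f 13 23 22
f 1 22 34
f 22 8 37
f 34 37 11
f 22 37 34
f 1 34 38
f 34 11 42
f 38 42 12
f 34 42 38
f 2 18 29
f 18 6 32
f 29 32 10
f 18 32 29
f 6 41 19
f 41 12 40
f 19 40 5
f 41 40 19
f 12 42 39
f 42 11 35
f 39 35 3
f 42 35 39
f 11 37 36
f 37 8 24
f 36 24 7
f 37 24 36
f 8 23 28
f 23 2 25
f 28 25 9
f 23 25 28
f 4 30 16
f 30 10 31
f 16 31 5
f 30 31 16
f 4 16 14
f 16 5 15
f 14 15 3
f 16 15 14
f 4 14 21
f 14 3 20
f 21 20 7
f 14 20 21
f 4 21 26
f 21 7 27
f 26 27 9
f 21 27 26
f 4 26 30
f 26 9 33
f 30 33 10
f 26 33 30
f 5 31 19
f 31 10 32
f 19 32 6
f 31 32 19
f 3 15 39
f 15 5 40
f 39 40 12
f 15 40 39
f 7 20 36
f 20 3 35
f 36 35 11
f 20 35 36
f 9 27 28
f 27 7 24
f 28 24 8
f 27 24 28
f 10 33 29
f 33 9 25
f 29 25 2
f 33 25 29
f 44 43 47
f 44 47 45
f 45 47 48
f 45 48 46
f 47 43 49
f 47 49 48
f 48 49 50
f 48 50 46
f 49 43 51
f 49 51 50
f 50 51 52
f 50 52 46
f 51 43 53
f 51 53 52
f 52 53 54
f 52 54 46
f 53 43 55
f 53 55 54
f 54 55 56
f 54 56 46
f 55 43 57
f 55 57 56
f 56 57 58
f 56 58 46
f 57 43 59
f 57 59 58
f 58 59 60
f 58 60 46
f 59 43 61
f 59 61 60
f 60 61 62
f 60 62 46
f 61 43 44
f 61 44 62
f 62 44 45
f 62 45 46
f 64 63 67
f 64 67 65
f 65 67 68
f 65 68 66
f 67 63 69
f 67 69 68
f 68 69 70
f 68 70 66
f 69 63 71
f 69 71 70
f 70 71 72
f 70 72 66
f 71 63 73
f 71 73 72
f 72 73 74
f 72 74 66
f 73 63 75
f 73 75 74
f 74 75 76
f 74 76 66
f 75 63 77
f 75 77 76
f 76 77 78
f 76 78 66
f 77 63 79
f 77 79 78
f 78 79 80
f 78 80 66
f 79 63 81
f 79 81 80
f 80 81 82
f 80 82 66
f 81 63 83
f 81 83 82
f 82 83 84
f 82 84 66
f 83 63 85
f 83 85 84
f 84 85 86
f 84 86 66
f 85 63 87
f 85 87 86
f 86 87 88
f 86 88 66
f 87 63 89
f 87 89 88
f 88 89 90
f 88 90 66
f 89 63 91
f 89 91 90
f 90 91 92
f 90 92 66
f 91 63 93
f 91 93 92
f 92 93 94
f 92 94 66
f 93 63 95
f 93 95 94
f 94 95 96
f 94 96 66
f 95 63 64
f 95 64 96
f 96 64 65
f 96 65 66
f 98 97 100
f 98 100 99
f 100 97 101
f 100 101 99
f 101 97 102
f 101 102 99
f 102 97 103
f 102 103 99
f 103 97 104
f 103 104 99
f 104 97 105
f 104 105 99
f 105 97 106
f 105 106 99
f 106 97 107
f 106 107 99
f 107 97 108
f 107 108 99
f 108 97 109
f 108 109 99
f 109 97 110
f 109 110 99
f 110 97 111
f 110 111 99
f 111 97 112
f 111 112 99
f 112 97 113
f 112 113 99
f 113 97 114
f 113 114 99
f 114 97 98
f 114 98 99
f 116 115 118
f 116 118 117
f 118 115 119
f 118 119 117
f 119 115 120
f 119 120 117
f 120 115 121
f 120 121 117
f 121 115 122
f 121 122 117
f 122 115 123
f 122 123 117
f 123 115 124
f 123 124 117
f 124 115 125
f 124 125 117
f 125 115 116
f 125 116 117



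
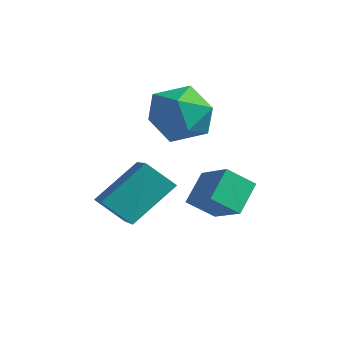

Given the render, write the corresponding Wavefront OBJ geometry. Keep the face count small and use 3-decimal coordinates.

v -4.856 -4.271 -3.812
v -4.506 -2.974 -2.706
v -4.13 -3.847 -4.538
v -3.78 -2.551 -3.431
v -3.5 -5.289 -3.049
v -3.15 -3.993 -1.942
v -2.774 -4.866 -3.774
v -2.424 -3.569 -2.668
v -1.441 -3.334 -2.904
v -1.659 -2.477 -2.185
v -2.554 -3.104 -3.514
v -2.772 -2.248 -2.795
v -0.968 -2.692 -3.525
v -1.186 -1.836 -2.806
v -2.081 -2.463 -4.135
v -2.299 -1.606 -3.416
v -4.722 -1.365 -0.798
v -3.768 -0.908 -0.975
v -4.012 -2.932 -1.025
v -3.058 -2.475 -1.202
v -3.493 -2.447 -0.222
v -3.931 -1.478 -0.082
v -3.849 -2.362 -1.918
v -4.287 -1.393 -1.778
v -3.228 -1.524 -1.668
v -3.008 -1.576 -0.619
v -4.772 -2.264 -1.381
v -4.552 -2.316 -0.332
f 2 4 1
f 5 2 1
f 1 4 3
f 3 5 1
f 2 8 4
f 6 2 5
f 6 8 2
f 4 8 3
f 7 5 3
f 3 8 7
f 7 6 5
f 8 6 7
f 10 12 9
f 13 10 9
f 9 12 11
f 11 13 9
f 10 16 12
f 14 10 13
f 14 16 10
f 12 16 11
f 15 13 11
f 11 16 15
f 15 14 13
f 16 14 15
f 17 28 22
f 17 22 18
f 17 18 24
f 17 24 27
f 17 27 28
f 18 22 26
f 22 28 21
f 28 27 19
f 27 24 23
f 24 18 25
f 20 26 21
f 20 21 19
f 20 19 23
f 20 23 25
f 20 25 26
f 21 26 22
f 19 21 28
f 23 19 27
f 25 23 24
f 26 25 18



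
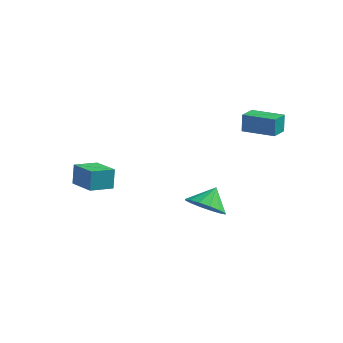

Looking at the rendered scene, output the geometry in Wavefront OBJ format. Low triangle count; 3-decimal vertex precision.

v -3.758 -3.19 0.836
v -3.825 -2.971 1.901
v -3.264 -2.124 0.647
v -3.331 -1.904 1.712
v -2.369 -3.796 1.048
v -2.436 -3.576 2.113
v -1.875 -2.729 0.859
v -1.942 -2.51 1.924
v 1.548 2.484 3.219
v 1.508 2.578 4.204
v 1.469 3.466 3.122
v 1.428 3.56 4.107
v 3.172 2.62 3.273
v 3.131 2.714 4.258
v 3.092 3.602 3.176
v 3.052 3.696 4.161
v 1.213 -0.027 -0.635
v 1.846 -0.654 -0.14
v 1.287 0.767 0.275
v 2.16 -0.347 -0.433
v 2.22 0.046 -0.781
v 2.01 0.419 -1.089
v 1.586 0.673 -1.276
v 1.063 0.74 -1.291
v 0.58 0.601 -1.131
v 0.266 0.294 -0.837
v 0.206 -0.099 -0.49
v 0.416 -0.473 -0.181
v 0.839 -0.727 0.005
v 1.363 -0.793 0.021
f 2 4 1
f 5 2 1
f 1 4 3
f 3 5 1
f 2 8 4
f 6 2 5
f 6 8 2
f 4 8 3
f 7 5 3
f 3 8 7
f 7 6 5
f 8 6 7
f 10 12 9
f 13 10 9
f 9 12 11
f 11 13 9
f 10 16 12
f 14 10 13
f 14 16 10
f 12 16 11
f 15 13 11
f 11 16 15
f 15 14 13
f 16 14 15
f 18 17 20
f 18 20 19
f 20 17 21
f 20 21 19
f 21 17 22
f 21 22 19
f 22 17 23
f 22 23 19
f 23 17 24
f 23 24 19
f 24 17 25
f 24 25 19
f 25 17 26
f 25 26 19
f 26 17 27
f 26 27 19
f 27 17 28
f 27 28 19
f 28 17 29
f 28 29 19
f 29 17 30
f 29 30 19
f 30 17 18
f 30 18 19



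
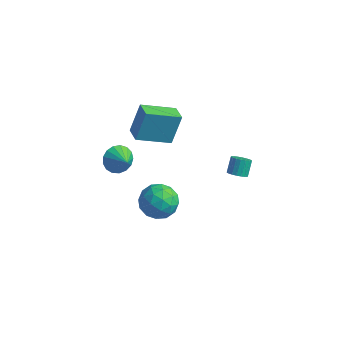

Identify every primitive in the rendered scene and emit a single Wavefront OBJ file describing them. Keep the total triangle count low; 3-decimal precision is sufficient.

v -2.875 -3.185 2.287
v -2.719 -2.362 4.059
v -1.452 -1.738 1.491
v -1.296 -0.916 3.263
v -2.024 -3.884 2.537
v -1.868 -3.062 4.309
v -0.601 -2.438 1.741
v -0.445 -1.615 3.513
v 4.066 -3.121 2.237
v 4.619 -3.21 2.422
v 4.467 -2.569 3.187
v 3.914 -2.479 3.003
v 4.645 -3.007 2.257
v 4.493 -2.366 3.022
v 4.555 -2.827 2.088
v 4.404 -2.186 2.854
v 4.369 -2.705 1.949
v 4.217 -2.063 2.714
v 4.123 -2.665 1.867
v 3.971 -2.024 2.632
v 3.865 -2.715 1.858
v 3.714 -2.074 2.624
v 3.648 -2.846 1.924
v 3.496 -2.205 2.69
v 3.513 -3.031 2.053
v 3.361 -2.39 2.818
v 3.487 -3.234 2.218
v 3.335 -2.593 2.983
v 3.576 -3.414 2.386
v 3.425 -2.773 3.152
v 3.763 -3.537 2.526
v 3.611 -2.895 3.291
v 4.009 -3.576 2.608
v 3.857 -2.935 3.373
v 4.266 -3.526 2.616
v 4.115 -2.885 3.382
v 4.484 -3.395 2.55
v 4.332 -2.754 3.316
v -1.416 -3.308 -1.979
v -0.813 -2.623 -2.788
v -0.407 -4.897 -2.572
v 0.196 -4.212 -3.381
v 0.395 -4.063 -2.187
v -0.229 -3.081 -1.82
v -0.991 -4.439 -3.54
v -1.615 -3.457 -3.173
v -0.55 -3.322 -3.752
v 0.306 -3.089 -2.916
v -1.526 -4.431 -2.444
v -0.67 -4.198 -1.608
v -1.204 -2.826 -2.332
v -0.016 -4.694 -3.028
v 0.1 -4.606 -2.327
v 0.455 -4.203 -2.802
v -0.86 -3.095 -1.763
v -0.505 -2.693 -2.238
v 0.205 -3.539 -1.885
v -0.715 -4.827 -3.122
v -0.36 -4.425 -3.597
v -1.675 -3.317 -2.558
v -1.32 -2.914 -3.033
v -1.425 -3.981 -3.475
v -0.694 -2.834 -3.374
v -0.101 -3.768 -3.722
v -0.799 -3.902 -3.816
v -1.166 -3.325 -3.6
v -0.191 -2.697 -2.882
v 0.403 -3.631 -3.231
v 0.52 -3.544 -2.529
v 0.153 -2.967 -2.314
v -0.036 -3.108 -3.449
v -1.623 -3.889 -2.129
v -1.029 -4.823 -2.478
v -1.373 -4.553 -3.046
v -1.74 -3.976 -2.831
v -1.119 -3.752 -1.638
v -0.526 -4.686 -1.986
v -0.054 -4.195 -1.76
v -0.421 -3.618 -1.544
v -1.184 -4.412 -1.911
v -4.04 -2.756 -1.601
v -3.681 -3.16 -2.382
v -3.06 -3.244 -0.899
v -3.485 -2.75 -2.372
v -3.415 -2.342 -2.185
v -3.489 -2.028 -1.864
v -3.689 -1.881 -1.483
v -3.969 -1.935 -1.129
v -4.266 -2.177 -0.883
v -4.51 -2.551 -0.801
v -4.647 -2.972 -0.903
v -4.645 -3.344 -1.165
v -4.504 -3.581 -1.526
v -4.257 -3.629 -1.905
v -3.96 -3.477 -2.214
f 2 4 1
f 5 2 1
f 1 4 3
f 3 5 1
f 2 8 4
f 6 2 5
f 6 8 2
f 4 8 3
f 7 5 3
f 3 8 7
f 7 6 5
f 8 6 7
f 10 9 13
f 10 13 11
f 11 13 14
f 11 14 12
f 13 9 15
f 13 15 14
f 14 15 16
f 14 16 12
f 15 9 17
f 15 17 16
f 16 17 18
f 16 18 12
f 17 9 19
f 17 19 18
f 18 19 20
f 18 20 12
f 19 9 21
f 19 21 20
f 20 21 22
f 20 22 12
f 21 9 23
f 21 23 22
f 22 23 24
f 22 24 12
f 23 9 25
f 23 25 24
f 24 25 26
f 24 26 12
f 25 9 27
f 25 27 26
f 26 27 28
f 26 28 12
f 27 9 29
f 27 29 28
f 28 29 30
f 28 30 12
f 29 9 31
f 29 31 30
f 30 31 32
f 30 32 12
f 31 9 33
f 31 33 32
f 32 33 34
f 32 34 12
f 33 9 35
f 33 35 34
f 34 35 36
f 34 36 12
f 35 9 37
f 35 37 36
f 36 37 38
f 36 38 12
f 37 9 10
f 37 10 38
f 38 10 11
f 38 11 12
f 39 76 55
f 76 50 79
f 55 79 44
f 76 79 55
f 39 55 51
f 55 44 56
f 51 56 40
f 55 56 51
f 39 51 60
f 51 40 61
f 60 61 46
f 51 61 60
f 39 60 72
f 60 46 75
f 72 75 49
f 60 75 72
f 39 72 76
f 72 49 80
f 76 80 50
f 72 80 76
f 40 56 67
f 56 44 70
f 67 70 48
f 56 70 67
f 44 79 57
f 79 50 78
f 57 78 43
f 79 78 57
f 50 80 77
f 80 49 73
f 77 73 41
f 80 73 77
f 49 75 74
f 75 46 62
f 74 62 45
f 75 62 74
f 46 61 66
f 61 40 63
f 66 63 47
f 61 63 66
f 42 68 54
f 68 48 69
f 54 69 43
f 68 69 54
f 42 54 52
f 54 43 53
f 52 53 41
f 54 53 52
f 42 52 59
f 52 41 58
f 59 58 45
f 52 58 59
f 42 59 64
f 59 45 65
f 64 65 47
f 59 65 64
f 42 64 68
f 64 47 71
f 68 71 48
f 64 71 68
f 43 69 57
f 69 48 70
f 57 70 44
f 69 70 57
f 41 53 77
f 53 43 78
f 77 78 50
f 53 78 77
f 45 58 74
f 58 41 73
f 74 73 49
f 58 73 74
f 47 65 66
f 65 45 62
f 66 62 46
f 65 62 66
f 48 71 67
f 71 47 63
f 67 63 40
f 71 63 67
f 82 81 84
f 82 84 83
f 84 81 85
f 84 85 83
f 85 81 86
f 85 86 83
f 86 81 87
f 86 87 83
f 87 81 88
f 87 88 83
f 88 81 89
f 88 89 83
f 89 81 90
f 89 90 83
f 90 81 91
f 90 91 83
f 91 81 92
f 91 92 83
f 92 81 93
f 92 93 83
f 93 81 94
f 93 94 83
f 94 81 95
f 94 95 83
f 95 81 82
f 95 82 83



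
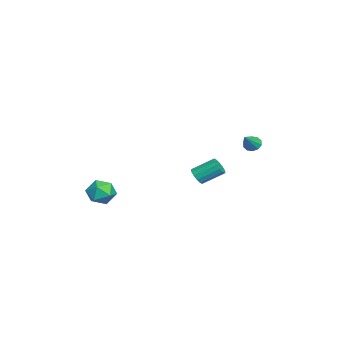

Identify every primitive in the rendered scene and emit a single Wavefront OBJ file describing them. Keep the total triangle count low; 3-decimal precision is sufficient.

v 2.453 -2.935 -2.535
v 2.887 -3.502 -2.071
v 1.433 -2.958 -1.609
v 1.867 -3.525 -1.145
v 2.147 -2.724 -1.208
v 2.777 -2.709 -1.78
v 1.543 -3.751 -1.9
v 2.173 -3.736 -2.472
v 2.324 -4.007 -1.678
v 2.698 -3.372 -1.251
v 1.622 -3.088 -2.429
v 1.996 -2.453 -2.002
v -0.939 1.364 -1.968
v -0.38 1.393 -1.952
v -0.462 2.545 -1.196
v -1.021 2.516 -1.212
v -0.457 1.543 -2.188
v -0.538 2.695 -1.433
v -0.662 1.645 -2.366
v -0.744 2.796 -1.61
v -0.942 1.671 -2.436
v -1.023 2.823 -1.68
v -1.221 1.615 -2.381
v -1.303 2.767 -1.626
v -1.425 1.492 -2.216
v -1.506 2.644 -1.46
v -1.498 1.335 -1.984
v -1.58 2.487 -1.228
v -1.422 1.185 -1.747
v -1.503 2.337 -0.992
v -1.216 1.084 -1.57
v -1.298 2.235 -0.814
v -0.937 1.057 -1.5
v -1.018 2.209 -0.744
v -0.657 1.113 -1.554
v -0.739 2.265 -0.799
v -0.454 1.236 -1.72
v -0.535 2.388 -0.964
v -4.374 4.1 -0.972
v -4.01 4.134 -1.355
v -3.406 3.7 -0.088
v -4.026 4.425 -1.205
v -4.176 4.592 -0.966
v -4.401 4.57 -0.729
v -4.616 4.369 -0.585
v -4.738 4.066 -0.588
v -4.721 3.775 -0.738
v -4.572 3.608 -0.977
v -4.347 3.63 -1.214
v -4.132 3.83 -1.359
f 1 12 6
f 1 6 2
f 1 2 8
f 1 8 11
f 1 11 12
f 2 6 10
f 6 12 5
f 12 11 3
f 11 8 7
f 8 2 9
f 4 10 5
f 4 5 3
f 4 3 7
f 4 7 9
f 4 9 10
f 5 10 6
f 3 5 12
f 7 3 11
f 9 7 8
f 10 9 2
f 14 13 17
f 14 17 15
f 15 17 18
f 15 18 16
f 17 13 19
f 17 19 18
f 18 19 20
f 18 20 16
f 19 13 21
f 19 21 20
f 20 21 22
f 20 22 16
f 21 13 23
f 21 23 22
f 22 23 24
f 22 24 16
f 23 13 25
f 23 25 24
f 24 25 26
f 24 26 16
f 25 13 27
f 25 27 26
f 26 27 28
f 26 28 16
f 27 13 29
f 27 29 28
f 28 29 30
f 28 30 16
f 29 13 31
f 29 31 30
f 30 31 32
f 30 32 16
f 31 13 33
f 31 33 32
f 32 33 34
f 32 34 16
f 33 13 35
f 33 35 34
f 34 35 36
f 34 36 16
f 35 13 37
f 35 37 36
f 36 37 38
f 36 38 16
f 37 13 14
f 37 14 38
f 38 14 15
f 38 15 16
f 40 39 42
f 40 42 41
f 42 39 43
f 42 43 41
f 43 39 44
f 43 44 41
f 44 39 45
f 44 45 41
f 45 39 46
f 45 46 41
f 46 39 47
f 46 47 41
f 47 39 48
f 47 48 41
f 48 39 49
f 48 49 41
f 49 39 50
f 49 50 41
f 50 39 40
f 50 40 41



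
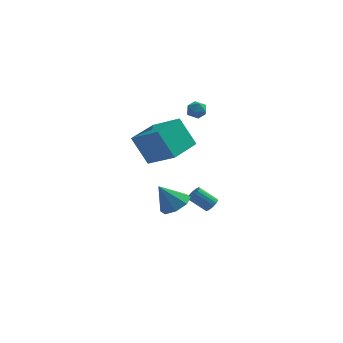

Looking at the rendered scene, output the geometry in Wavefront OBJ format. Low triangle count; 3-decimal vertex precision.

v -3.128 0.533 -3.905
v -2.415 -0.128 -3.482
v -4.112 0.427 -2.415
v -2.252 0.65 -3.319
v -2.602 1.359 -3.499
v -3.26 1.585 -3.918
v -3.84 1.194 -4.329
v -4.003 0.416 -4.492
v -3.653 -0.293 -4.311
v -2.995 -0.519 -3.893
v -4.187 -3.897 1.768
v -5.147 -3.539 3.509
v -3.195 -2.077 1.94
v -4.155 -1.719 3.681
v -2.605 -4.861 2.839
v -3.565 -4.503 4.58
v -1.613 -3.041 3.011
v -2.573 -2.683 4.752
v -1.091 1.312 -4.304
v -0.757 1.512 -3.916
v -1.835 1.549 -3.008
v -2.169 1.348 -3.396
v -0.851 1.727 -4.036
v -1.928 1.764 -3.127
v -1 1.847 -4.217
v -2.077 1.884 -3.309
v -1.169 1.844 -4.419
v -2.247 1.881 -3.51
v -1.321 1.719 -4.594
v -2.399 1.756 -3.685
v -1.421 1.501 -4.702
v -2.498 1.538 -3.794
v -1.444 1.239 -4.72
v -2.522 1.276 -3.811
v -1.387 0.994 -4.642
v -2.465 1.031 -3.733
v -1.262 0.822 -4.487
v -2.34 0.859 -3.578
v -1.098 0.762 -4.29
v -2.176 0.799 -3.382
v -0.933 0.828 -4.097
v -2.01 0.865 -3.188
v -0.803 1.004 -3.951
v -1.881 1.041 -3.042
v -0.74 1.251 -3.886
v -1.817 1.288 -2.977
v -2.016 2.879 2.914
v -1.576 2.549 3.337
v -2.604 1.931 2.783
v -2.164 1.601 3.206
v -2.592 2.085 3.46
v -2.229 2.671 3.54
v -1.951 1.809 2.58
v -1.588 2.395 2.66
v -1.537 1.887 3.13
v -1.932 2.058 3.674
v -2.248 2.422 2.446
v -2.643 2.593 2.99
f 2 1 4
f 2 4 3
f 4 1 5
f 4 5 3
f 5 1 6
f 5 6 3
f 6 1 7
f 6 7 3
f 7 1 8
f 7 8 3
f 8 1 9
f 8 9 3
f 9 1 10
f 9 10 3
f 10 1 2
f 10 2 3
f 12 14 11
f 15 12 11
f 11 14 13
f 13 15 11
f 12 18 14
f 16 12 15
f 16 18 12
f 14 18 13
f 17 15 13
f 13 18 17
f 17 16 15
f 18 16 17
f 20 19 23
f 20 23 21
f 21 23 24
f 21 24 22
f 23 19 25
f 23 25 24
f 24 25 26
f 24 26 22
f 25 19 27
f 25 27 26
f 26 27 28
f 26 28 22
f 27 19 29
f 27 29 28
f 28 29 30
f 28 30 22
f 29 19 31
f 29 31 30
f 30 31 32
f 30 32 22
f 31 19 33
f 31 33 32
f 32 33 34
f 32 34 22
f 33 19 35
f 33 35 34
f 34 35 36
f 34 36 22
f 35 19 37
f 35 37 36
f 36 37 38
f 36 38 22
f 37 19 39
f 37 39 38
f 38 39 40
f 38 40 22
f 39 19 41
f 39 41 40
f 40 41 42
f 40 42 22
f 41 19 43
f 41 43 42
f 42 43 44
f 42 44 22
f 43 19 45
f 43 45 44
f 44 45 46
f 44 46 22
f 45 19 20
f 45 20 46
f 46 20 21
f 46 21 22
f 47 58 52
f 47 52 48
f 47 48 54
f 47 54 57
f 47 57 58
f 48 52 56
f 52 58 51
f 58 57 49
f 57 54 53
f 54 48 55
f 50 56 51
f 50 51 49
f 50 49 53
f 50 53 55
f 50 55 56
f 51 56 52
f 49 51 58
f 53 49 57
f 55 53 54
f 56 55 48



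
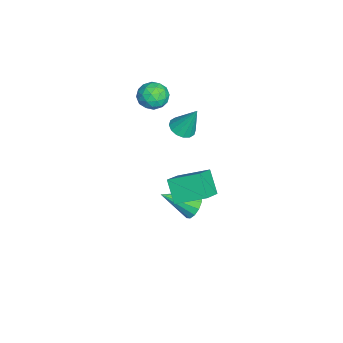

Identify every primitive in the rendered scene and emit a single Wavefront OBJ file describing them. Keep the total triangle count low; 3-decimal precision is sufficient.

v 3.554 2.445 -0.411
v 2.622 1.973 0.748
v 3.667 4.177 0.385
v 2.735 3.706 1.543
v 4.785 1.994 0.397
v 3.853 1.523 1.555
v 4.898 3.727 1.192
v 3.966 3.255 2.351
v -3.479 1.716 -0.728
v -2.93 1.131 -0.516
v -3.261 2.564 1.048
v -2.696 1.444 -0.694
v -2.672 1.83 -0.882
v -2.864 2.185 -1.028
v -3.221 2.415 -1.093
v -3.647 2.457 -1.061
v -4.029 2.301 -0.94
v -4.263 1.988 -0.761
v -4.287 1.602 -0.574
v -4.095 1.247 -0.428
v -3.738 1.017 -0.362
v -3.311 0.975 -0.395
v 0.252 2.659 -4.216
v 1.17 2.805 -4.191
v 0.508 0.861 -3.124
v 0.998 3.021 -3.796
v 0.627 3.14 -3.514
v 0.155 3.129 -3.42
v -0.291 2.993 -3.539
v -0.592 2.768 -3.84
v -0.666 2.513 -4.242
v -0.495 2.297 -4.636
v -0.124 2.179 -4.919
v 0.348 2.189 -5.013
v 0.794 2.325 -4.894
v 1.095 2.551 -4.593
v -3.712 0.051 2.792
v -3.363 0.646 2.1
v -2.237 -0.386 3.16
v -1.888 0.209 2.468
v -2.301 0.583 3.271
v -3.213 0.853 3.043
v -2.387 -0.593 2.217
v -3.299 -0.323 1.989
v -2.544 0.248 1.744
v -2.491 0.975 2.396
v -3.109 -0.715 2.864
v -3.056 0.012 3.516
v -3.667 0.387 2.414
v -1.933 -0.127 2.846
v -2.176 0.093 3.319
v -1.971 0.443 2.912
v -3.579 0.509 2.968
v -3.374 0.859 2.561
v -2.75 0.821 3.25
v -2.226 -0.599 2.699
v -2.021 -0.249 2.292
v -3.629 -0.183 2.348
v -3.424 0.167 1.941
v -2.85 -0.561 2.01
v -2.98 0.503 1.797
v -2.113 0.246 2.014
v -2.407 -0.226 1.866
v -2.943 -0.067 1.732
v -2.949 0.93 2.18
v -2.082 0.673 2.397
v -2.325 0.893 2.869
v -2.861 1.052 2.735
v -2.468 0.696 1.971
v -3.518 -0.413 2.863
v -2.651 -0.67 3.08
v -2.739 -0.792 2.525
v -3.275 -0.633 2.391
v -3.487 0.014 3.246
v -2.62 -0.243 3.463
v -2.657 0.327 3.528
v -3.193 0.486 3.394
v -3.132 -0.436 3.289
f 2 4 1
f 5 2 1
f 1 4 3
f 3 5 1
f 2 8 4
f 6 2 5
f 6 8 2
f 4 8 3
f 7 5 3
f 3 8 7
f 7 6 5
f 8 6 7
f 10 9 12
f 10 12 11
f 12 9 13
f 12 13 11
f 13 9 14
f 13 14 11
f 14 9 15
f 14 15 11
f 15 9 16
f 15 16 11
f 16 9 17
f 16 17 11
f 17 9 18
f 17 18 11
f 18 9 19
f 18 19 11
f 19 9 20
f 19 20 11
f 20 9 21
f 20 21 11
f 21 9 22
f 21 22 11
f 22 9 10
f 22 10 11
f 24 23 26
f 24 26 25
f 26 23 27
f 26 27 25
f 27 23 28
f 27 28 25
f 28 23 29
f 28 29 25
f 29 23 30
f 29 30 25
f 30 23 31
f 30 31 25
f 31 23 32
f 31 32 25
f 32 23 33
f 32 33 25
f 33 23 34
f 33 34 25
f 34 23 35
f 34 35 25
f 35 23 36
f 35 36 25
f 36 23 24
f 36 24 25
f 37 74 53
f 74 48 77
f 53 77 42
f 74 77 53
f 37 53 49
f 53 42 54
f 49 54 38
f 53 54 49
f 37 49 58
f 49 38 59
f 58 59 44
f 49 59 58
f 37 58 70
f 58 44 73
f 70 73 47
f 58 73 70
f 37 70 74
f 70 47 78
f 74 78 48
f 70 78 74
f 38 54 65
f 54 42 68
f 65 68 46
f 54 68 65
f 42 77 55
f 77 48 76
f 55 76 41
f 77 76 55
f 48 78 75
f 78 47 71
f 75 71 39
f 78 71 75
f 47 73 72
f 73 44 60
f 72 60 43
f 73 60 72
f 44 59 64
f 59 38 61
f 64 61 45
f 59 61 64
f 40 66 52
f 66 46 67
f 52 67 41
f 66 67 52
f 40 52 50
f 52 41 51
f 50 51 39
f 52 51 50
f 40 50 57
f 50 39 56
f 57 56 43
f 50 56 57
f 40 57 62
f 57 43 63
f 62 63 45
f 57 63 62
f 40 62 66
f 62 45 69
f 66 69 46
f 62 69 66
f 41 67 55
f 67 46 68
f 55 68 42
f 67 68 55
f 39 51 75
f 51 41 76
f 75 76 48
f 51 76 75
f 43 56 72
f 56 39 71
f 72 71 47
f 56 71 72
f 45 63 64
f 63 43 60
f 64 60 44
f 63 60 64
f 46 69 65
f 69 45 61
f 65 61 38
f 69 61 65

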